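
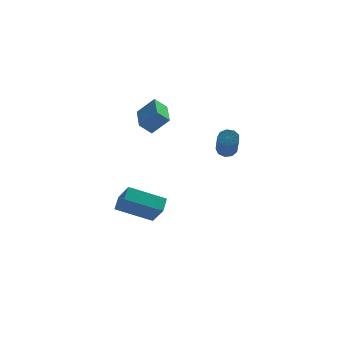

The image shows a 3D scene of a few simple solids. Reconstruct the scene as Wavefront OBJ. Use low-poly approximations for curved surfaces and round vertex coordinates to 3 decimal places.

v 1.485 0.248 0.575
v 2.001 0.344 0.7
v 1.952 -1.212 2.109
v 1.435 -1.308 1.985
v 1.78 0.546 0.915
v 1.731 -1.01 2.324
v 1.42 0.609 0.972
v 1.371 -0.947 2.381
v 1.091 0.503 0.843
v 1.042 -1.053 2.252
v 0.945 0.277 0.589
v 0.896 -1.279 1.998
v 1.053 0.038 0.329
v 1.004 -1.518 1.738
v 1.362 -0.103 0.184
v 1.313 -1.659 1.593
v 1.728 -0.079 0.222
v 1.679 -1.636 1.631
v 1.981 0.097 0.426
v 1.932 -1.459 1.835
v -2.198 -0.163 1.882
v -2.818 -0.269 2.469
v -2.248 1.537 2.136
v -2.868 1.431 2.723
v -1.332 -0.271 2.777
v -1.952 -0.377 3.364
v -1.382 1.429 3.031
v -2.002 1.323 3.618
v -3.545 0.031 -2.666
v -3.33 0.814 -2.192
v -4.03 0.8 -3.717
v -3.815 1.583 -3.243
v -1.645 0.037 -3.537
v -1.43 0.82 -3.063
v -2.13 0.806 -4.588
v -1.915 1.589 -4.114
f 2 1 5
f 2 5 3
f 3 5 6
f 3 6 4
f 5 1 7
f 5 7 6
f 6 7 8
f 6 8 4
f 7 1 9
f 7 9 8
f 8 9 10
f 8 10 4
f 9 1 11
f 9 11 10
f 10 11 12
f 10 12 4
f 11 1 13
f 11 13 12
f 12 13 14
f 12 14 4
f 13 1 15
f 13 15 14
f 14 15 16
f 14 16 4
f 15 1 17
f 15 17 16
f 16 17 18
f 16 18 4
f 17 1 19
f 17 19 18
f 18 19 20
f 18 20 4
f 19 1 2
f 19 2 20
f 20 2 3
f 20 3 4
f 22 24 21
f 25 22 21
f 21 24 23
f 23 25 21
f 22 28 24
f 26 22 25
f 26 28 22
f 24 28 23
f 27 25 23
f 23 28 27
f 27 26 25
f 28 26 27
f 30 32 29
f 33 30 29
f 29 32 31
f 31 33 29
f 30 36 32
f 34 30 33
f 34 36 30
f 32 36 31
f 35 33 31
f 31 36 35
f 35 34 33
f 36 34 35



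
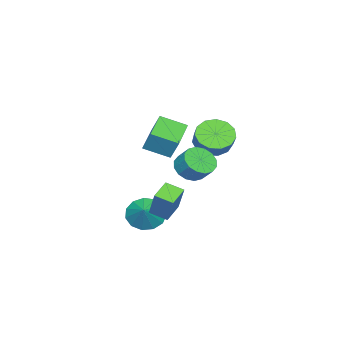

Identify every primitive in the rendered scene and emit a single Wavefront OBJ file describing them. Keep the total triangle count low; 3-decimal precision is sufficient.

v -0.341 -0.351 -3.329
v 0.393 -0.792 -4.004
v 0.701 0.131 -2.511
v 0.29 -0.222 -4.209
v -0.012 0.307 -4.134
v -0.419 0.627 -3.804
v -0.802 0.637 -3.324
v -1.038 0.334 -2.845
v -1.053 -0.187 -2.52
v -0.842 -0.76 -2.452
v -0.472 -1.203 -2.662
v -0.06 -1.375 -3.085
v 0.262 -1.222 -3.585
v 0.617 0.596 3.263
v 0.815 1.194 4.423
v 0.067 1.891 2.689
v 0.264 2.49 3.849
v 2.356 1.09 2.711
v 2.553 1.689 3.871
v 1.805 2.386 2.137
v 2.003 2.984 3.297
v -3.855 1.65 1.108
v -2.956 1.192 0.697
v -2.285 1.732 1.561
v -3.185 2.19 1.972
v -3.022 1.731 0.41
v -2.351 2.272 1.274
v -3.352 2.245 0.346
v -2.682 2.785 1.21
v -3.843 2.569 0.523
v -3.172 3.11 1.387
v -4.337 2.602 0.886
v -3.666 3.143 1.75
v -4.678 2.332 1.319
v -4.008 2.873 2.184
v -4.758 1.846 1.686
v -4.088 2.387 2.55
v -4.552 1.297 1.869
v -3.881 1.838 2.733
v -4.124 0.861 1.81
v -3.453 1.401 2.674
v -3.611 0.674 1.529
v -2.94 1.215 2.393
v -3.175 0.798 1.113
v -2.505 1.338 1.978
v 0.32 0.905 -1.717
v 0.947 1.604 -0.1
v 0.152 1.887 -2.077
v 0.779 2.586 -0.46
v 1.481 0.934 -2.18
v 2.108 1.633 -0.563
v 1.313 1.916 -2.54
v 1.94 2.615 -0.923
v -0.883 1.967 0.343
v -0.411 1.297 0.843
v -0.165 2.063 1.637
v -0.637 2.733 1.137
v -0.069 1.498 0.544
v 0.176 2.264 1.337
v 0.054 1.825 0.19
v 0.3 2.591 0.984
v -0.073 2.19 -0.122
v 0.172 2.956 0.672
v -0.418 2.495 -0.31
v -0.172 3.261 0.484
v -0.887 2.659 -0.323
v -0.641 3.424 0.471
v -1.355 2.637 -0.157
v -1.109 3.403 0.637
v -1.696 2.436 0.143
v -1.451 3.202 0.936
v -1.82 2.109 0.496
v -1.574 2.875 1.29
v -1.692 1.744 0.808
v -1.447 2.51 1.602
v -1.348 1.439 0.996
v -1.102 2.205 1.79
v -0.879 1.276 1.009
v -0.633 2.041 1.803
f 2 1 4
f 2 4 3
f 4 1 5
f 4 5 3
f 5 1 6
f 5 6 3
f 6 1 7
f 6 7 3
f 7 1 8
f 7 8 3
f 8 1 9
f 8 9 3
f 9 1 10
f 9 10 3
f 10 1 11
f 10 11 3
f 11 1 12
f 11 12 3
f 12 1 13
f 12 13 3
f 13 1 2
f 13 2 3
f 15 17 14
f 18 15 14
f 14 17 16
f 16 18 14
f 15 21 17
f 19 15 18
f 19 21 15
f 17 21 16
f 20 18 16
f 16 21 20
f 20 19 18
f 21 19 20
f 23 22 26
f 23 26 24
f 24 26 27
f 24 27 25
f 26 22 28
f 26 28 27
f 27 28 29
f 27 29 25
f 28 22 30
f 28 30 29
f 29 30 31
f 29 31 25
f 30 22 32
f 30 32 31
f 31 32 33
f 31 33 25
f 32 22 34
f 32 34 33
f 33 34 35
f 33 35 25
f 34 22 36
f 34 36 35
f 35 36 37
f 35 37 25
f 36 22 38
f 36 38 37
f 37 38 39
f 37 39 25
f 38 22 40
f 38 40 39
f 39 40 41
f 39 41 25
f 40 22 42
f 40 42 41
f 41 42 43
f 41 43 25
f 42 22 44
f 42 44 43
f 43 44 45
f 43 45 25
f 44 22 23
f 44 23 45
f 45 23 24
f 45 24 25
f 47 49 46
f 50 47 46
f 46 49 48
f 48 50 46
f 47 53 49
f 51 47 50
f 51 53 47
f 49 53 48
f 52 50 48
f 48 53 52
f 52 51 50
f 53 51 52
f 55 54 58
f 55 58 56
f 56 58 59
f 56 59 57
f 58 54 60
f 58 60 59
f 59 60 61
f 59 61 57
f 60 54 62
f 60 62 61
f 61 62 63
f 61 63 57
f 62 54 64
f 62 64 63
f 63 64 65
f 63 65 57
f 64 54 66
f 64 66 65
f 65 66 67
f 65 67 57
f 66 54 68
f 66 68 67
f 67 68 69
f 67 69 57
f 68 54 70
f 68 70 69
f 69 70 71
f 69 71 57
f 70 54 72
f 70 72 71
f 71 72 73
f 71 73 57
f 72 54 74
f 72 74 73
f 73 74 75
f 73 75 57
f 74 54 76
f 74 76 75
f 75 76 77
f 75 77 57
f 76 54 78
f 76 78 77
f 77 78 79
f 77 79 57
f 78 54 55
f 78 55 79
f 79 55 56
f 79 56 57



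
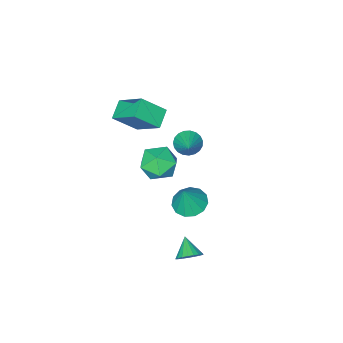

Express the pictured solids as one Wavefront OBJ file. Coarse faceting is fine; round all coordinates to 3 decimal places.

v -2.495 -2.113 -0.134
v -2.039 -2.731 0.182
v -1.625 -0.987 0.814
v -1.855 -2.64 -0.096
v -1.781 -2.458 -0.38
v -1.831 -2.216 -0.621
v -1.995 -1.957 -0.778
v -2.246 -1.724 -0.824
v -2.54 -1.559 -0.75
v -2.826 -1.49 -0.57
v -3.055 -1.528 -0.315
v -3.187 -1.668 -0.028
v -3.199 -1.884 0.24
v -3.09 -2.14 0.444
v -2.877 -2.392 0.548
v -2.599 -2.595 0.534
v -2.302 -2.715 0.404
v -0.706 0.24 -2.514
v 0.099 0.77 -2.877
v -0.094 0.44 -0.866
v -0.317 1.159 -2.77
v -0.858 1.257 -2.581
v -1.35 1.032 -2.371
v -1.637 0.555 -2.207
v -1.629 -0.021 -2.14
v -1.328 -0.515 -2.192
v -0.829 -0.768 -2.347
v -0.291 -0.702 -2.554
v 0.115 -0.336 -2.749
v 0.261 0.213 -2.87
v 0.381 -4.542 3.71
v 0.116 -2.89 4.996
v -0.759 -3.813 2.539
v -1.024 -2.161 3.825
v 1.324 -3.959 3.155
v 1.059 -2.307 4.441
v 0.184 -3.23 1.984
v -0.081 -1.578 3.27
v 1.655 3.086 -3.458
v 2.013 2.566 -3.899
v 1.205 2.154 -2.722
v 2.236 2.632 -3.679
v 2.359 2.777 -3.421
v 2.36 2.975 -3.169
v 2.239 3.192 -2.968
v 2.017 3.391 -2.851
v 1.732 3.538 -2.839
v 1.434 3.606 -2.934
v 1.174 3.584 -3.12
v 0.998 3.477 -3.364
v 0.934 3.301 -3.625
v 0.996 3.089 -3.856
v 1.171 2.876 -4.019
v 1.43 2.7 -4.085
v 1.727 2.59 -4.042
v 1.216 1.122 1.971
v 2.171 0.454 1.804
v 0.809 0.146 3.556
v 1.764 -0.522 3.389
v 1.883 0.612 3.681
v 2.135 1.215 2.701
v 0.845 -0.615 2.659
v 1.097 -0.012 1.679
v 1.942 -0.62 2.229
v 2.583 0.138 2.861
v 0.397 0.462 2.499
v 1.038 1.22 3.131
f 2 1 4
f 2 4 3
f 4 1 5
f 4 5 3
f 5 1 6
f 5 6 3
f 6 1 7
f 6 7 3
f 7 1 8
f 7 8 3
f 8 1 9
f 8 9 3
f 9 1 10
f 9 10 3
f 10 1 11
f 10 11 3
f 11 1 12
f 11 12 3
f 12 1 13
f 12 13 3
f 13 1 14
f 13 14 3
f 14 1 15
f 14 15 3
f 15 1 16
f 15 16 3
f 16 1 17
f 16 17 3
f 17 1 2
f 17 2 3
f 19 18 21
f 19 21 20
f 21 18 22
f 21 22 20
f 22 18 23
f 22 23 20
f 23 18 24
f 23 24 20
f 24 18 25
f 24 25 20
f 25 18 26
f 25 26 20
f 26 18 27
f 26 27 20
f 27 18 28
f 27 28 20
f 28 18 29
f 28 29 20
f 29 18 30
f 29 30 20
f 30 18 19
f 30 19 20
f 32 34 31
f 35 32 31
f 31 34 33
f 33 35 31
f 32 38 34
f 36 32 35
f 36 38 32
f 34 38 33
f 37 35 33
f 33 38 37
f 37 36 35
f 38 36 37
f 40 39 42
f 40 42 41
f 42 39 43
f 42 43 41
f 43 39 44
f 43 44 41
f 44 39 45
f 44 45 41
f 45 39 46
f 45 46 41
f 46 39 47
f 46 47 41
f 47 39 48
f 47 48 41
f 48 39 49
f 48 49 41
f 49 39 50
f 49 50 41
f 50 39 51
f 50 51 41
f 51 39 52
f 51 52 41
f 52 39 53
f 52 53 41
f 53 39 54
f 53 54 41
f 54 39 55
f 54 55 41
f 55 39 40
f 55 40 41
f 56 67 61
f 56 61 57
f 56 57 63
f 56 63 66
f 56 66 67
f 57 61 65
f 61 67 60
f 67 66 58
f 66 63 62
f 63 57 64
f 59 65 60
f 59 60 58
f 59 58 62
f 59 62 64
f 59 64 65
f 60 65 61
f 58 60 67
f 62 58 66
f 64 62 63
f 65 64 57



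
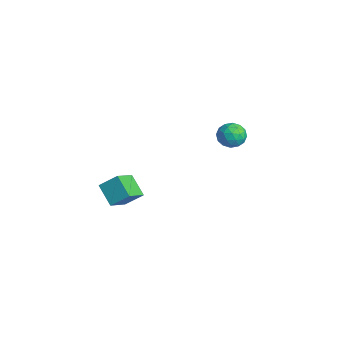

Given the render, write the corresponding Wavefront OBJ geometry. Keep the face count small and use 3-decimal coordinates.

v -3.693 4.747 2.192
v -3.118 4.437 1.506
v -4.342 3.363 2.274
v -3.767 3.053 1.588
v -3.416 3.262 2.442
v -3.015 4.118 2.391
v -4.445 3.682 1.389
v -4.044 4.538 1.338
v -3.584 3.779 1.01
v -2.947 3.519 1.661
v -4.513 4.281 2.119
v -3.876 4.021 2.77
v -3.348 4.714 1.842
v -4.112 3.086 1.938
v -3.905 3.209 2.44
v -3.567 3.027 2.037
v -3.287 4.526 2.362
v -2.95 4.344 1.959
v -3.125 3.653 2.509
v -4.51 3.456 1.821
v -4.173 3.274 1.418
v -3.893 4.773 1.743
v -3.555 4.591 1.34
v -4.335 4.147 1.271
v -3.284 4.145 1.147
v -3.666 3.331 1.196
v -4.064 3.701 1.079
v -3.829 4.204 1.049
v -2.91 3.992 1.53
v -3.292 3.178 1.578
v -3.085 3.301 2.08
v -2.849 3.804 2.05
v -3.184 3.605 1.238
v -4.168 4.622 2.202
v -4.55 3.808 2.25
v -4.611 3.996 1.73
v -4.375 4.499 1.7
v -3.794 4.469 2.584
v -4.176 3.655 2.633
v -3.631 3.596 2.731
v -3.396 4.099 2.701
v -4.276 4.195 2.542
v -3.245 -3.611 -0.018
v -2.789 -2.652 0.832
v -2.012 -3.377 -0.944
v -1.556 -2.418 -0.095
v -2.364 -4.802 0.855
v -1.908 -3.843 1.704
v -1.131 -4.568 -0.072
v -0.675 -3.609 0.778
f 1 38 17
f 38 12 41
f 17 41 6
f 38 41 17
f 1 17 13
f 17 6 18
f 13 18 2
f 17 18 13
f 1 13 22
f 13 2 23
f 22 23 8
f 13 23 22
f 1 22 34
f 22 8 37
f 34 37 11
f 22 37 34
f 1 34 38
f 34 11 42
f 38 42 12
f 34 42 38
f 2 18 29
f 18 6 32
f 29 32 10
f 18 32 29
f 6 41 19
f 41 12 40
f 19 40 5
f 41 40 19
f 12 42 39
f 42 11 35
f 39 35 3
f 42 35 39
f 11 37 36
f 37 8 24
f 36 24 7
f 37 24 36
f 8 23 28
f 23 2 25
f 28 25 9
f 23 25 28
f 4 30 16
f 30 10 31
f 16 31 5
f 30 31 16
f 4 16 14
f 16 5 15
f 14 15 3
f 16 15 14
f 4 14 21
f 14 3 20
f 21 20 7
f 14 20 21
f 4 21 26
f 21 7 27
f 26 27 9
f 21 27 26
f 4 26 30
f 26 9 33
f 30 33 10
f 26 33 30
f 5 31 19
f 31 10 32
f 19 32 6
f 31 32 19
f 3 15 39
f 15 5 40
f 39 40 12
f 15 40 39
f 7 20 36
f 20 3 35
f 36 35 11
f 20 35 36
f 9 27 28
f 27 7 24
f 28 24 8
f 27 24 28
f 10 33 29
f 33 9 25
f 29 25 2
f 33 25 29
f 44 46 43
f 47 44 43
f 43 46 45
f 45 47 43
f 44 50 46
f 48 44 47
f 48 50 44
f 46 50 45
f 49 47 45
f 45 50 49
f 49 48 47
f 50 48 49



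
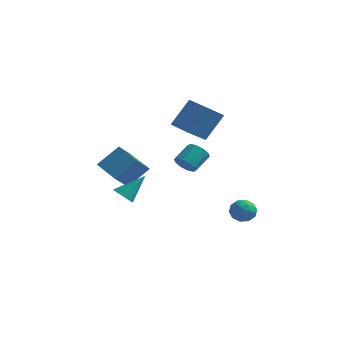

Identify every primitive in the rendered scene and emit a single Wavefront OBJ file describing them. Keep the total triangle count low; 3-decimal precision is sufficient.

v -1.416 -3.628 -1.602
v -0.829 -3.986 -1.662
v -0.644 -2.572 -0.338
v -0.807 -3.695 -1.919
v -0.978 -3.383 -2.075
v -1.288 -3.148 -2.081
v -1.639 -3.067 -1.935
v -1.919 -3.163 -1.684
v -2.04 -3.407 -1.406
v -1.962 -3.722 -1.191
v -1.711 -4.006 -1.106
v -1.367 -4.171 -1.179
v -1.038 -4.163 -1.386
v 1.24 -1.606 0.474
v 1.688 -2.005 0.853
v 1.989 -0.973 1.585
v 1.54 -0.574 1.206
v 1.912 -1.832 0.517
v 2.212 -0.8 1.249
v 1.878 -1.573 0.165
v 2.178 -0.541 0.896
v 1.601 -1.326 -0.069
v 1.901 -0.294 0.662
v 1.186 -1.186 -0.096
v 1.486 -0.154 0.636
v 0.791 -1.207 0.095
v 1.092 -0.175 0.827
v 0.568 -1.38 0.431
v 0.868 -0.348 1.163
v 0.602 -1.639 0.784
v 0.902 -0.607 1.515
v 0.879 -1.886 1.018
v 1.179 -0.854 1.749
v 1.294 -2.026 1.044
v 1.594 -0.994 1.776
v 2.86 2.14 -4.172
v 3.554 2.248 -3.749
v 2.866 0.852 -3.851
v 3.56 0.96 -3.428
v 2.858 1.286 -3.156
v 2.855 2.082 -3.354
v 3.565 1.018 -4.246
v 3.562 1.814 -4.444
v 3.99 1.555 -3.795
v 3.553 1.721 -3.121
v 2.867 1.379 -4.479
v 2.43 1.545 -3.805
v 3.207 2.307 -3.989
v 3.213 0.793 -3.611
v 2.801 0.985 -3.451
v 3.209 1.048 -3.203
v 2.796 2.209 -3.756
v 3.204 2.273 -3.508
v 2.795 1.708 -3.159
v 3.216 0.827 -4.092
v 3.624 0.891 -3.844
v 3.211 2.052 -4.397
v 3.619 2.115 -4.149
v 3.625 1.392 -4.441
v 3.871 1.963 -3.767
v 3.874 1.206 -3.578
v 3.877 1.24 -4.059
v 3.875 1.708 -4.176
v 3.614 2.061 -3.371
v 3.617 1.304 -3.182
v 3.205 1.495 -3.022
v 3.203 1.963 -3.138
v 3.87 1.653 -3.398
v 2.803 1.796 -4.418
v 2.806 1.039 -4.229
v 3.217 1.137 -4.462
v 3.215 1.605 -4.578
v 2.546 1.894 -4.022
v 2.549 1.137 -3.833
v 2.545 1.392 -3.424
v 2.543 1.86 -3.541
v 2.55 1.447 -4.202
v -4.636 -0.723 -0.896
v -3.76 0.207 0.3
v -4.531 0.563 -1.973
v -3.655 1.493 -0.776
v -3.185 -1.333 -1.484
v -2.309 -0.403 -0.287
v -3.08 -0.047 -2.56
v -2.204 0.883 -1.364
v 0.005 3.412 0.381
v -0.459 2.106 1.313
v -1.362 4.028 0.564
v -1.825 2.722 1.496
v 0.665 4.378 2.064
v 0.202 3.072 2.996
v -0.701 4.994 2.247
v -1.165 3.688 3.179
f 2 1 4
f 2 4 3
f 4 1 5
f 4 5 3
f 5 1 6
f 5 6 3
f 6 1 7
f 6 7 3
f 7 1 8
f 7 8 3
f 8 1 9
f 8 9 3
f 9 1 10
f 9 10 3
f 10 1 11
f 10 11 3
f 11 1 12
f 11 12 3
f 12 1 13
f 12 13 3
f 13 1 2
f 13 2 3
f 15 14 18
f 15 18 16
f 16 18 19
f 16 19 17
f 18 14 20
f 18 20 19
f 19 20 21
f 19 21 17
f 20 14 22
f 20 22 21
f 21 22 23
f 21 23 17
f 22 14 24
f 22 24 23
f 23 24 25
f 23 25 17
f 24 14 26
f 24 26 25
f 25 26 27
f 25 27 17
f 26 14 28
f 26 28 27
f 27 28 29
f 27 29 17
f 28 14 30
f 28 30 29
f 29 30 31
f 29 31 17
f 30 14 32
f 30 32 31
f 31 32 33
f 31 33 17
f 32 14 34
f 32 34 33
f 33 34 35
f 33 35 17
f 34 14 15
f 34 15 35
f 35 15 16
f 35 16 17
f 36 73 52
f 73 47 76
f 52 76 41
f 73 76 52
f 36 52 48
f 52 41 53
f 48 53 37
f 52 53 48
f 36 48 57
f 48 37 58
f 57 58 43
f 48 58 57
f 36 57 69
f 57 43 72
f 69 72 46
f 57 72 69
f 36 69 73
f 69 46 77
f 73 77 47
f 69 77 73
f 37 53 64
f 53 41 67
f 64 67 45
f 53 67 64
f 41 76 54
f 76 47 75
f 54 75 40
f 76 75 54
f 47 77 74
f 77 46 70
f 74 70 38
f 77 70 74
f 46 72 71
f 72 43 59
f 71 59 42
f 72 59 71
f 43 58 63
f 58 37 60
f 63 60 44
f 58 60 63
f 39 65 51
f 65 45 66
f 51 66 40
f 65 66 51
f 39 51 49
f 51 40 50
f 49 50 38
f 51 50 49
f 39 49 56
f 49 38 55
f 56 55 42
f 49 55 56
f 39 56 61
f 56 42 62
f 61 62 44
f 56 62 61
f 39 61 65
f 61 44 68
f 65 68 45
f 61 68 65
f 40 66 54
f 66 45 67
f 54 67 41
f 66 67 54
f 38 50 74
f 50 40 75
f 74 75 47
f 50 75 74
f 42 55 71
f 55 38 70
f 71 70 46
f 55 70 71
f 44 62 63
f 62 42 59
f 63 59 43
f 62 59 63
f 45 68 64
f 68 44 60
f 64 60 37
f 68 60 64
f 79 81 78
f 82 79 78
f 78 81 80
f 80 82 78
f 79 85 81
f 83 79 82
f 83 85 79
f 81 85 80
f 84 82 80
f 80 85 84
f 84 83 82
f 85 83 84
f 87 89 86
f 90 87 86
f 86 89 88
f 88 90 86
f 87 93 89
f 91 87 90
f 91 93 87
f 89 93 88
f 92 90 88
f 88 93 92
f 92 91 90
f 93 91 92



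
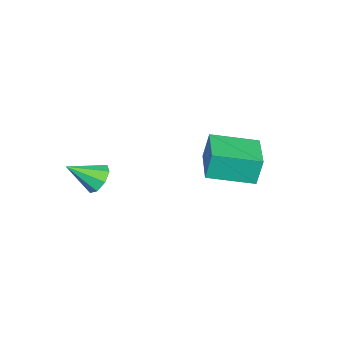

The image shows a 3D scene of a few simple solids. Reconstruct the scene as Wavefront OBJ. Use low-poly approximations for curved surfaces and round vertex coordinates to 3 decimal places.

v -3.844 -1.478 -2.231
v -3.982 -1.273 -1.036
v -4.818 0.141 -2.622
v -4.957 0.346 -1.427
v -2.303 -0.546 -2.213
v -2.442 -0.341 -1.018
v -3.278 1.073 -2.604
v -3.416 1.278 -1.409
v 0.477 -3.42 -1.57
v 1.069 -3.128 -1.772
v 1.203 -4.34 -0.77
v 0.872 -2.905 -1.336
v 0.444 -2.982 -1.038
v 0.035 -3.316 -1.051
v -0.115 -3.711 -1.368
v 0.082 -3.935 -1.804
v 0.51 -3.857 -2.103
v 0.919 -3.523 -2.09
f 2 4 1
f 5 2 1
f 1 4 3
f 3 5 1
f 2 8 4
f 6 2 5
f 6 8 2
f 4 8 3
f 7 5 3
f 3 8 7
f 7 6 5
f 8 6 7
f 10 9 12
f 10 12 11
f 12 9 13
f 12 13 11
f 13 9 14
f 13 14 11
f 14 9 15
f 14 15 11
f 15 9 16
f 15 16 11
f 16 9 17
f 16 17 11
f 17 9 18
f 17 18 11
f 18 9 10
f 18 10 11



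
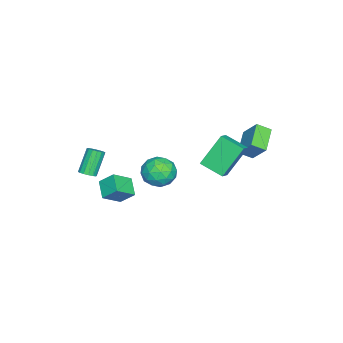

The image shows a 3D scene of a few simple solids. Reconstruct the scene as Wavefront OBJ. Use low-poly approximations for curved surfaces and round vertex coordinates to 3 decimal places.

v -2.885 3.003 0.653
v -2.435 3.876 1.813
v -3.171 3.76 0.195
v -2.722 4.633 1.355
v -1.438 3.147 -0.015
v -0.989 4.02 1.145
v -1.725 3.904 -0.473
v -1.275 4.777 0.687
v 0.567 3.072 2.74
v 1.341 3.055 3.181
v 0.87 4.397 2.263
v 1.643 4.379 2.703
v 1.517 2.241 1.037
v 2.29 2.223 1.477
v 1.819 3.565 0.559
v 2.593 3.548 1
v -1.766 -0.483 -3.15
v -1.046 -1.14 -3.622
v -2.114 -1.72 -1.958
v -1.394 -2.377 -2.43
v -1.057 -1.492 -1.905
v -0.841 -0.728 -2.641
v -2.319 -2.132 -2.939
v -2.103 -1.368 -3.675
v -1.388 -2.159 -3.491
v -0.608 -1.764 -2.852
v -2.552 -1.096 -2.728
v -1.772 -0.701 -2.089
v -1.375 -0.703 -3.49
v -1.785 -2.157 -2.09
v -1.586 -1.637 -1.781
v -1.163 -2.023 -2.059
v -1.255 -0.461 -2.914
v -0.832 -0.847 -3.191
v -0.838 -1.054 -2.182
v -2.328 -2.013 -2.389
v -1.905 -2.399 -2.666
v -1.997 -0.837 -3.521
v -1.574 -1.223 -3.799
v -2.322 -1.806 -3.398
v -1.153 -1.688 -3.691
v -1.358 -2.415 -2.991
v -1.901 -2.271 -3.29
v -1.775 -1.822 -3.722
v -0.695 -1.456 -3.315
v -0.899 -2.183 -2.615
v -0.701 -1.663 -2.307
v -0.574 -1.214 -2.739
v -0.895 -2.055 -3.239
v -2.261 -0.677 -2.965
v -2.465 -1.404 -2.265
v -2.586 -1.646 -2.841
v -2.459 -1.197 -3.273
v -1.802 -0.445 -2.589
v -2.007 -1.172 -1.889
v -1.385 -1.038 -1.858
v -1.259 -0.589 -2.29
v -2.265 -0.805 -2.341
v -0.497 -3.494 -3.671
v 0.399 -4.202 -2.878
v -0.519 -2.649 -2.892
v 0.376 -3.357 -2.099
v 0.444 -2.943 -4.241
v 1.339 -3.651 -3.448
v 0.421 -2.098 -3.462
v 1.317 -2.806 -2.669
v 3.694 -3.525 0.246
v 3.953 -3.103 0.367
v 3.066 -2.933 1.675
v 2.806 -3.355 1.554
v 3.751 -3.019 0.219
v 2.864 -2.849 1.528
v 3.534 -3.07 0.078
v 2.647 -2.9 1.387
v 3.359 -3.244 -0.017
v 2.472 -3.074 1.291
v 3.274 -3.492 -0.043
v 2.387 -3.322 1.266
v 3.302 -3.75 0.009
v 2.414 -3.58 1.318
v 3.434 -3.947 0.125
v 2.547 -3.777 1.433
v 3.636 -4.031 0.272
v 2.749 -3.861 1.581
v 3.853 -3.98 0.413
v 2.966 -3.81 1.722
v 4.028 -3.806 0.509
v 3.141 -3.636 1.817
v 4.113 -3.558 0.534
v 3.226 -3.388 1.843
v 4.086 -3.3 0.482
v 3.198 -3.13 1.791
f 2 4 1
f 5 2 1
f 1 4 3
f 3 5 1
f 2 8 4
f 6 2 5
f 6 8 2
f 4 8 3
f 7 5 3
f 3 8 7
f 7 6 5
f 8 6 7
f 10 12 9
f 13 10 9
f 9 12 11
f 11 13 9
f 10 16 12
f 14 10 13
f 14 16 10
f 12 16 11
f 15 13 11
f 11 16 15
f 15 14 13
f 16 14 15
f 17 54 33
f 54 28 57
f 33 57 22
f 54 57 33
f 17 33 29
f 33 22 34
f 29 34 18
f 33 34 29
f 17 29 38
f 29 18 39
f 38 39 24
f 29 39 38
f 17 38 50
f 38 24 53
f 50 53 27
f 38 53 50
f 17 50 54
f 50 27 58
f 54 58 28
f 50 58 54
f 18 34 45
f 34 22 48
f 45 48 26
f 34 48 45
f 22 57 35
f 57 28 56
f 35 56 21
f 57 56 35
f 28 58 55
f 58 27 51
f 55 51 19
f 58 51 55
f 27 53 52
f 53 24 40
f 52 40 23
f 53 40 52
f 24 39 44
f 39 18 41
f 44 41 25
f 39 41 44
f 20 46 32
f 46 26 47
f 32 47 21
f 46 47 32
f 20 32 30
f 32 21 31
f 30 31 19
f 32 31 30
f 20 30 37
f 30 19 36
f 37 36 23
f 30 36 37
f 20 37 42
f 37 23 43
f 42 43 25
f 37 43 42
f 20 42 46
f 42 25 49
f 46 49 26
f 42 49 46
f 21 47 35
f 47 26 48
f 35 48 22
f 47 48 35
f 19 31 55
f 31 21 56
f 55 56 28
f 31 56 55
f 23 36 52
f 36 19 51
f 52 51 27
f 36 51 52
f 25 43 44
f 43 23 40
f 44 40 24
f 43 40 44
f 26 49 45
f 49 25 41
f 45 41 18
f 49 41 45
f 60 62 59
f 63 60 59
f 59 62 61
f 61 63 59
f 60 66 62
f 64 60 63
f 64 66 60
f 62 66 61
f 65 63 61
f 61 66 65
f 65 64 63
f 66 64 65
f 68 67 71
f 68 71 69
f 69 71 72
f 69 72 70
f 71 67 73
f 71 73 72
f 72 73 74
f 72 74 70
f 73 67 75
f 73 75 74
f 74 75 76
f 74 76 70
f 75 67 77
f 75 77 76
f 76 77 78
f 76 78 70
f 77 67 79
f 77 79 78
f 78 79 80
f 78 80 70
f 79 67 81
f 79 81 80
f 80 81 82
f 80 82 70
f 81 67 83
f 81 83 82
f 82 83 84
f 82 84 70
f 83 67 85
f 83 85 84
f 84 85 86
f 84 86 70
f 85 67 87
f 85 87 86
f 86 87 88
f 86 88 70
f 87 67 89
f 87 89 88
f 88 89 90
f 88 90 70
f 89 67 91
f 89 91 90
f 90 91 92
f 90 92 70
f 91 67 68
f 91 68 92
f 92 68 69
f 92 69 70



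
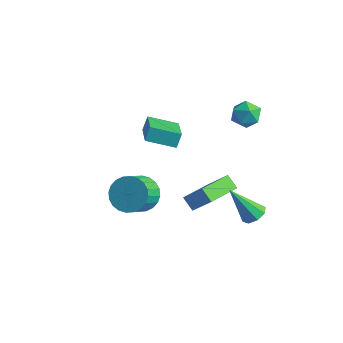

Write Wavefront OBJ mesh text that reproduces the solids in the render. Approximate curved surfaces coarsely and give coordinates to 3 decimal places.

v 1.938 2.402 3.006
v 2.379 3.14 2.942
v 3.121 1.68 2.838
v 3.562 2.418 2.774
v 3.214 2.188 3.529
v 2.484 2.634 3.632
v 3.016 2.186 2.148
v 2.286 2.632 2.251
v 3.046 3.006 2.411
v 3.168 3.008 3.264
v 2.332 1.812 2.516
v 2.454 1.814 3.369
v -2.803 0.594 -0.616
v -2.867 1.006 0.159
v -1.679 1.697 -1.109
v -1.743 2.109 -0.334
v -1.237 -0.649 0.174
v -1.301 -0.237 0.949
v -0.113 0.454 -0.319
v -0.177 0.866 0.456
v 4.297 1.573 -3.436
v 4.889 1.219 -3.268
v 3.323 0.787 -1.664
v 4.877 1.718 -3.053
v 4.525 2.132 -3.063
v 4.04 2.219 -3.291
v 3.705 1.927 -3.604
v 3.717 1.428 -3.819
v 4.068 1.014 -3.81
v 4.554 0.928 -3.582
v 0.628 0.218 -3.677
v 1.639 0.544 -2.507
v 0.352 2.302 -4.019
v 1.362 2.628 -2.85
v 1.318 0.212 -4.27
v 2.328 0.538 -3.101
v 1.041 2.296 -4.613
v 2.052 2.622 -3.443
v 0.609 -2.638 -1.637
v 1.555 -2.197 -1.451
v 1.897 -3.282 -0.618
v 0.951 -3.722 -0.803
v 1.329 -2.034 -1.146
v 1.671 -3.119 -0.312
v 0.993 -1.962 -0.915
v 1.335 -3.047 -0.082
v 0.598 -1.994 -0.794
v 0.94 -3.079 0.039
v 0.206 -2.124 -0.802
v 0.548 -3.208 0.031
v -0.126 -2.331 -0.936
v 0.216 -3.416 -0.103
v -0.345 -2.586 -1.178
v -0.003 -3.671 -0.344
v -0.419 -2.848 -1.489
v -0.077 -3.933 -0.655
v -0.337 -3.078 -1.822
v 0.005 -4.163 -0.989
v -0.111 -3.241 -2.128
v 0.231 -4.326 -1.294
v 0.225 -3.313 -2.358
v 0.567 -4.398 -1.525
v 0.62 -3.281 -2.479
v 0.962 -4.366 -1.646
v 1.012 -3.152 -2.471
v 1.354 -4.236 -1.638
v 1.344 -2.944 -2.337
v 1.686 -4.029 -1.504
v 1.563 -2.689 -2.096
v 1.905 -3.774 -1.262
v 1.637 -2.427 -1.785
v 1.979 -3.512 -0.951
f 1 12 6
f 1 6 2
f 1 2 8
f 1 8 11
f 1 11 12
f 2 6 10
f 6 12 5
f 12 11 3
f 11 8 7
f 8 2 9
f 4 10 5
f 4 5 3
f 4 3 7
f 4 7 9
f 4 9 10
f 5 10 6
f 3 5 12
f 7 3 11
f 9 7 8
f 10 9 2
f 14 16 13
f 17 14 13
f 13 16 15
f 15 17 13
f 14 20 16
f 18 14 17
f 18 20 14
f 16 20 15
f 19 17 15
f 15 20 19
f 19 18 17
f 20 18 19
f 22 21 24
f 22 24 23
f 24 21 25
f 24 25 23
f 25 21 26
f 25 26 23
f 26 21 27
f 26 27 23
f 27 21 28
f 27 28 23
f 28 21 29
f 28 29 23
f 29 21 30
f 29 30 23
f 30 21 22
f 30 22 23
f 32 34 31
f 35 32 31
f 31 34 33
f 33 35 31
f 32 38 34
f 36 32 35
f 36 38 32
f 34 38 33
f 37 35 33
f 33 38 37
f 37 36 35
f 38 36 37
f 40 39 43
f 40 43 41
f 41 43 44
f 41 44 42
f 43 39 45
f 43 45 44
f 44 45 46
f 44 46 42
f 45 39 47
f 45 47 46
f 46 47 48
f 46 48 42
f 47 39 49
f 47 49 48
f 48 49 50
f 48 50 42
f 49 39 51
f 49 51 50
f 50 51 52
f 50 52 42
f 51 39 53
f 51 53 52
f 52 53 54
f 52 54 42
f 53 39 55
f 53 55 54
f 54 55 56
f 54 56 42
f 55 39 57
f 55 57 56
f 56 57 58
f 56 58 42
f 57 39 59
f 57 59 58
f 58 59 60
f 58 60 42
f 59 39 61
f 59 61 60
f 60 61 62
f 60 62 42
f 61 39 63
f 61 63 62
f 62 63 64
f 62 64 42
f 63 39 65
f 63 65 64
f 64 65 66
f 64 66 42
f 65 39 67
f 65 67 66
f 66 67 68
f 66 68 42
f 67 39 69
f 67 69 68
f 68 69 70
f 68 70 42
f 69 39 71
f 69 71 70
f 70 71 72
f 70 72 42
f 71 39 40
f 71 40 72
f 72 40 41
f 72 41 42



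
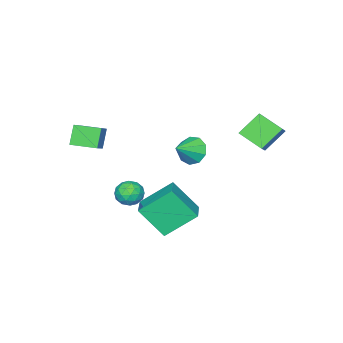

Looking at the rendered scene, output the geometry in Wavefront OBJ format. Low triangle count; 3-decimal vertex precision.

v -0.793 1.98 -1.428
v -0.268 0.735 0.153
v 0.411 2.914 -1.093
v 0.936 1.669 0.488
v 0.444 0.851 -2.728
v 0.969 -0.394 -1.147
v 1.648 1.785 -2.393
v 2.173 0.54 -0.812
v -3.162 -0.411 0.68
v -2.774 -0.835 -0.038
v -1.918 -0.489 1.4
v -2.704 -0.211 -0.092
v -2.849 0.318 0.216
v -3.14 0.507 0.741
v -3.442 0.265 1.237
v -3.613 -0.292 1.473
v -3.574 -0.906 1.338
v -3.341 -1.288 0.895
v -3.026 -1.26 0.352
v 0.365 -0.895 -1.318
v 0.881 -0.356 -0.978
v 0.979 -1.884 -0.682
v 1.495 -1.345 -0.342
v 0.706 -1.353 -0.12
v 0.326 -0.741 -0.513
v 1.534 -1.499 -1.147
v 1.154 -0.887 -1.54
v 1.604 -0.729 -0.872
v 1.092 -0.639 -0.238
v 0.768 -1.601 -1.422
v 0.256 -1.511 -0.788
v 0.569 -0.539 -1.204
v 1.291 -1.701 -0.456
v 0.827 -1.706 -0.325
v 1.13 -1.389 -0.126
v 0.243 -0.765 -0.931
v 0.546 -0.448 -0.731
v 0.443 -1.034 -0.227
v 1.314 -1.792 -0.929
v 1.617 -1.475 -0.729
v 0.73 -0.851 -1.534
v 1.033 -0.534 -1.335
v 1.417 -1.206 -1.433
v 1.297 -0.441 -0.942
v 1.658 -1.022 -0.568
v 1.681 -1.113 -1.041
v 1.458 -0.754 -1.272
v 0.996 -0.388 -0.569
v 1.357 -0.969 -0.195
v 0.893 -0.974 -0.065
v 0.67 -0.614 -0.296
v 1.421 -0.607 -0.507
v 0.503 -1.271 -1.465
v 0.864 -1.852 -1.091
v 1.19 -1.626 -1.364
v 0.967 -1.266 -1.595
v 0.202 -1.218 -1.092
v 0.563 -1.799 -0.718
v 0.402 -1.486 -0.388
v 0.179 -1.127 -0.619
v 0.439 -1.633 -1.153
v 1.662 -3.761 3.464
v 2.669 -3.198 4.166
v 1.013 -2.511 3.392
v 2.02 -1.948 4.094
v 2.26 -3.512 2.406
v 3.267 -2.949 3.108
v 1.611 -2.262 2.334
v 2.618 -1.699 3.036
v -3.723 2.386 2.658
v -4.818 2.817 3.742
v -3.874 3.724 1.973
v -4.97 4.154 3.057
v -2.77 2.886 3.423
v -3.866 3.316 4.507
v -2.922 4.223 2.738
v -4.017 4.654 3.822
f 2 4 1
f 5 2 1
f 1 4 3
f 3 5 1
f 2 8 4
f 6 2 5
f 6 8 2
f 4 8 3
f 7 5 3
f 3 8 7
f 7 6 5
f 8 6 7
f 10 9 12
f 10 12 11
f 12 9 13
f 12 13 11
f 13 9 14
f 13 14 11
f 14 9 15
f 14 15 11
f 15 9 16
f 15 16 11
f 16 9 17
f 16 17 11
f 17 9 18
f 17 18 11
f 18 9 19
f 18 19 11
f 19 9 10
f 19 10 11
f 20 57 36
f 57 31 60
f 36 60 25
f 57 60 36
f 20 36 32
f 36 25 37
f 32 37 21
f 36 37 32
f 20 32 41
f 32 21 42
f 41 42 27
f 32 42 41
f 20 41 53
f 41 27 56
f 53 56 30
f 41 56 53
f 20 53 57
f 53 30 61
f 57 61 31
f 53 61 57
f 21 37 48
f 37 25 51
f 48 51 29
f 37 51 48
f 25 60 38
f 60 31 59
f 38 59 24
f 60 59 38
f 31 61 58
f 61 30 54
f 58 54 22
f 61 54 58
f 30 56 55
f 56 27 43
f 55 43 26
f 56 43 55
f 27 42 47
f 42 21 44
f 47 44 28
f 42 44 47
f 23 49 35
f 49 29 50
f 35 50 24
f 49 50 35
f 23 35 33
f 35 24 34
f 33 34 22
f 35 34 33
f 23 33 40
f 33 22 39
f 40 39 26
f 33 39 40
f 23 40 45
f 40 26 46
f 45 46 28
f 40 46 45
f 23 45 49
f 45 28 52
f 49 52 29
f 45 52 49
f 24 50 38
f 50 29 51
f 38 51 25
f 50 51 38
f 22 34 58
f 34 24 59
f 58 59 31
f 34 59 58
f 26 39 55
f 39 22 54
f 55 54 30
f 39 54 55
f 28 46 47
f 46 26 43
f 47 43 27
f 46 43 47
f 29 52 48
f 52 28 44
f 48 44 21
f 52 44 48
f 63 65 62
f 66 63 62
f 62 65 64
f 64 66 62
f 63 69 65
f 67 63 66
f 67 69 63
f 65 69 64
f 68 66 64
f 64 69 68
f 68 67 66
f 69 67 68
f 71 73 70
f 74 71 70
f 70 73 72
f 72 74 70
f 71 77 73
f 75 71 74
f 75 77 71
f 73 77 72
f 76 74 72
f 72 77 76
f 76 75 74
f 77 75 76



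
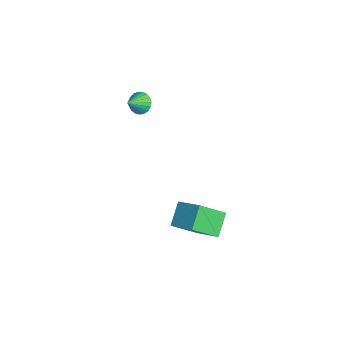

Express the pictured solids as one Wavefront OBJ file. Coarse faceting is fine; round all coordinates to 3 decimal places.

v -3.347 -3.375 0.549
v -2.96 -2.815 0.864
v -2.733 -4.205 1.271
v -3.208 -2.836 1.051
v -3.481 -2.949 1.152
v -3.73 -3.137 1.149
v -3.913 -3.366 1.042
v -3.998 -3.596 0.849
v -3.971 -3.788 0.605
v -3.836 -3.908 0.351
v -3.616 -3.937 0.132
v -3.35 -3.868 -0.016
v -3.083 -3.714 -0.066
v -2.862 -3.501 -0.009
v -2.725 -3.267 0.144
v -2.696 -3.051 0.367
v -2.779 -2.891 0.622
v 2.825 -2.627 -2.57
v 4.096 -1.761 -1.821
v 2.566 -1.119 -3.874
v 3.837 -0.254 -3.125
v 3.843 -3.286 -3.535
v 5.114 -2.421 -2.786
v 3.584 -1.779 -4.839
v 4.855 -0.913 -4.09
f 2 1 4
f 2 4 3
f 4 1 5
f 4 5 3
f 5 1 6
f 5 6 3
f 6 1 7
f 6 7 3
f 7 1 8
f 7 8 3
f 8 1 9
f 8 9 3
f 9 1 10
f 9 10 3
f 10 1 11
f 10 11 3
f 11 1 12
f 11 12 3
f 12 1 13
f 12 13 3
f 13 1 14
f 13 14 3
f 14 1 15
f 14 15 3
f 15 1 16
f 15 16 3
f 16 1 17
f 16 17 3
f 17 1 2
f 17 2 3
f 19 21 18
f 22 19 18
f 18 21 20
f 20 22 18
f 19 25 21
f 23 19 22
f 23 25 19
f 21 25 20
f 24 22 20
f 20 25 24
f 24 23 22
f 25 23 24



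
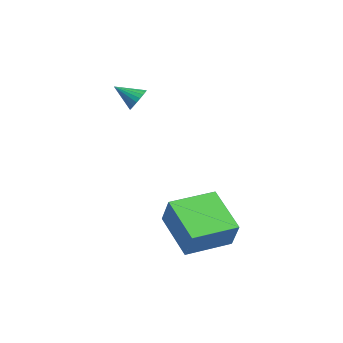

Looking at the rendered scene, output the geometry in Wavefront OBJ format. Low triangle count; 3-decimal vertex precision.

v 0.19 -3.764 -1.291
v 0.625 -3.726 -0.141
v 0.187 -1.955 -1.35
v 0.623 -1.917 -0.2
v 1.957 -3.783 -1.96
v 2.393 -3.745 -0.81
v 1.955 -1.974 -2.019
v 2.39 -1.936 -0.869
v -2.283 -3.425 3.244
v -2.142 -3.21 3.684
v -2.917 -4.055 3.756
v -2.307 -3.09 3.627
v -2.468 -3.027 3.504
v -2.597 -3.034 3.335
v -2.671 -3.109 3.151
v -2.679 -3.238 2.983
v -2.618 -3.399 2.86
v -2.499 -3.566 2.804
v -2.342 -3.707 2.823
v -2.176 -3.801 2.916
v -2.027 -3.829 3.065
v -1.923 -3.788 3.245
v -1.881 -3.683 3.425
v -1.909 -3.535 3.573
v -2.001 -3.367 3.665
f 2 4 1
f 5 2 1
f 1 4 3
f 3 5 1
f 2 8 4
f 6 2 5
f 6 8 2
f 4 8 3
f 7 5 3
f 3 8 7
f 7 6 5
f 8 6 7
f 10 9 12
f 10 12 11
f 12 9 13
f 12 13 11
f 13 9 14
f 13 14 11
f 14 9 15
f 14 15 11
f 15 9 16
f 15 16 11
f 16 9 17
f 16 17 11
f 17 9 18
f 17 18 11
f 18 9 19
f 18 19 11
f 19 9 20
f 19 20 11
f 20 9 21
f 20 21 11
f 21 9 22
f 21 22 11
f 22 9 23
f 22 23 11
f 23 9 24
f 23 24 11
f 24 9 25
f 24 25 11
f 25 9 10
f 25 10 11



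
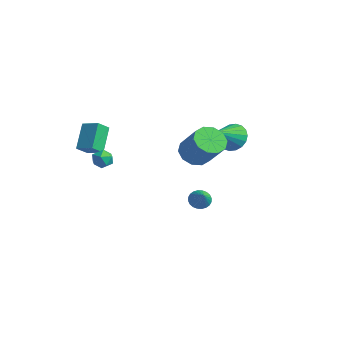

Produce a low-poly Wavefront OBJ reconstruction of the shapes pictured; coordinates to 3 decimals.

v 2.85 0.08 2.931
v 3.406 0.554 2.423
v 4.646 0.555 3.782
v 4.09 0.08 4.289
v 3.093 0.906 2.708
v 4.334 0.907 4.067
v 2.688 0.942 3.078
v 3.928 0.943 4.437
v 2.344 0.649 3.392
v 3.585 0.65 4.751
v 2.194 0.138 3.529
v 3.434 0.139 4.888
v 2.294 -0.395 3.438
v 3.534 -0.394 4.797
v 2.606 -0.747 3.153
v 3.847 -0.746 4.512
v 3.012 -0.783 2.783
v 4.252 -0.782 4.142
v 3.355 -0.49 2.469
v 4.596 -0.489 3.828
v 3.506 0.021 2.332
v 4.746 0.022 3.691
v 0.997 3.82 2.052
v 1.739 4.19 2.377
v 1.263 2.52 2.928
v 1.461 4.307 2.635
v 1.092 4.328 2.777
v 0.704 4.248 2.776
v 0.375 4.083 2.631
v 0.168 3.866 2.372
v 0.126 3.64 2.049
v 0.256 3.45 1.727
v 0.533 3.333 1.47
v 0.902 3.313 1.327
v 1.29 3.393 1.329
v 1.62 3.558 1.473
v 1.827 3.774 1.733
v 1.869 4 2.055
v -0.589 2.973 -2.927
v -0.213 2.824 -3.397
v 0.309 2.547 -2.073
v -0.146 3.052 -3.353
v -0.146 3.268 -3.245
v -0.214 3.44 -3.088
v -0.339 3.54 -2.907
v -0.502 3.554 -2.729
v -0.678 3.479 -2.581
v -0.841 3.328 -2.485
v -0.965 3.122 -2.457
v -1.032 2.894 -2.5
v -1.032 2.677 -2.609
v -0.964 2.506 -2.765
v -0.839 2.406 -2.947
v -0.676 2.392 -3.125
v -0.5 2.466 -3.273
v -0.337 2.618 -3.369
v -2.035 -2.255 1.545
v -1.573 -1.827 1.522
v -1.387 -2.973 1.218
v -0.925 -2.545 1.195
v -1.156 -2.73 1.752
v -1.556 -2.286 1.954
v -1.404 -2.514 0.786
v -1.804 -2.07 0.988
v -1.183 -1.987 1.052
v -1.029 -2.12 1.65
v -1.931 -2.68 1.09
v -1.777 -2.813 1.688
v -3.597 -1.522 2.414
v -3.512 -2.238 2.985
v -2.689 -1.171 2.719
v -2.604 -1.887 3.29
v -2.856 -2.393 1.21
v -2.771 -3.109 1.781
v -1.948 -2.042 1.515
v -1.863 -2.758 2.086
f 2 1 5
f 2 5 3
f 3 5 6
f 3 6 4
f 5 1 7
f 5 7 6
f 6 7 8
f 6 8 4
f 7 1 9
f 7 9 8
f 8 9 10
f 8 10 4
f 9 1 11
f 9 11 10
f 10 11 12
f 10 12 4
f 11 1 13
f 11 13 12
f 12 13 14
f 12 14 4
f 13 1 15
f 13 15 14
f 14 15 16
f 14 16 4
f 15 1 17
f 15 17 16
f 16 17 18
f 16 18 4
f 17 1 19
f 17 19 18
f 18 19 20
f 18 20 4
f 19 1 21
f 19 21 20
f 20 21 22
f 20 22 4
f 21 1 2
f 21 2 22
f 22 2 3
f 22 3 4
f 24 23 26
f 24 26 25
f 26 23 27
f 26 27 25
f 27 23 28
f 27 28 25
f 28 23 29
f 28 29 25
f 29 23 30
f 29 30 25
f 30 23 31
f 30 31 25
f 31 23 32
f 31 32 25
f 32 23 33
f 32 33 25
f 33 23 34
f 33 34 25
f 34 23 35
f 34 35 25
f 35 23 36
f 35 36 25
f 36 23 37
f 36 37 25
f 37 23 38
f 37 38 25
f 38 23 24
f 38 24 25
f 40 39 42
f 40 42 41
f 42 39 43
f 42 43 41
f 43 39 44
f 43 44 41
f 44 39 45
f 44 45 41
f 45 39 46
f 45 46 41
f 46 39 47
f 46 47 41
f 47 39 48
f 47 48 41
f 48 39 49
f 48 49 41
f 49 39 50
f 49 50 41
f 50 39 51
f 50 51 41
f 51 39 52
f 51 52 41
f 52 39 53
f 52 53 41
f 53 39 54
f 53 54 41
f 54 39 55
f 54 55 41
f 55 39 56
f 55 56 41
f 56 39 40
f 56 40 41
f 57 68 62
f 57 62 58
f 57 58 64
f 57 64 67
f 57 67 68
f 58 62 66
f 62 68 61
f 68 67 59
f 67 64 63
f 64 58 65
f 60 66 61
f 60 61 59
f 60 59 63
f 60 63 65
f 60 65 66
f 61 66 62
f 59 61 68
f 63 59 67
f 65 63 64
f 66 65 58
f 70 72 69
f 73 70 69
f 69 72 71
f 71 73 69
f 70 76 72
f 74 70 73
f 74 76 70
f 72 76 71
f 75 73 71
f 71 76 75
f 75 74 73
f 76 74 75



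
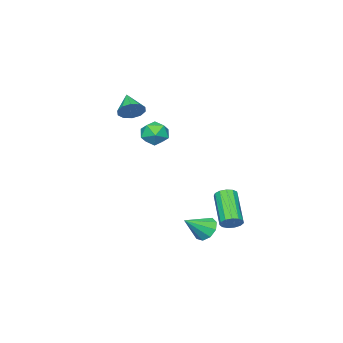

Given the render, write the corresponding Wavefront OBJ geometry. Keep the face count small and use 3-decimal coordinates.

v 2.412 1.4 -3.213
v 2.801 1.996 -3.417
v 3.488 0.98 -2.387
v 2.526 2.101 -3.005
v 2.198 1.879 -2.691
v 1.97 1.432 -2.621
v 1.949 0.971 -2.828
v 2.144 0.71 -3.215
v 2.465 0.773 -3.602
v 2.761 1.129 -3.806
v 2.894 1.612 -3.733
v 2.189 -3.376 3.232
v 2.595 -3.89 2.958
v 1.511 -4.284 3.928
v 2.786 -3.748 3.327
v 2.748 -3.465 3.66
v 2.497 -3.147 3.829
v 2.128 -2.917 3.77
v 1.782 -2.862 3.506
v 1.592 -3.004 3.136
v 1.629 -3.287 2.803
v 1.881 -3.605 2.634
v 2.25 -3.835 2.693
v 0.308 1.29 -3.593
v 0.803 1.016 -3.428
v -0.292 -0.225 -2.202
v -0.788 0.05 -2.367
v 0.759 1.266 -3.214
v -0.336 0.025 -1.988
v 0.572 1.524 -3.12
v -0.523 0.284 -1.894
v 0.301 1.708 -3.177
v -0.795 0.467 -1.95
v 0.032 1.759 -3.365
v -1.064 0.519 -2.139
v -0.15 1.662 -3.626
v -1.245 0.421 -2.4
v -0.186 1.446 -3.877
v -1.281 0.205 -2.65
v -0.065 1.181 -4.037
v -1.161 -0.06 -2.811
v 0.174 0.951 -4.057
v -0.922 -0.29 -2.83
v 0.455 0.828 -3.929
v -0.64 -0.413 -2.703
v 0.69 0.853 -3.695
v -0.406 -0.388 -2.468
v 4.138 -0.255 2.321
v 4.486 -0.777 2.799
v 3.074 -0.323 3.021
v 3.422 -0.845 3.499
v 3.663 -0.094 3.494
v 4.32 -0.052 3.061
v 3.24 -1.048 2.759
v 3.897 -1.006 2.326
v 3.931 -1.267 3.07
v 4.192 -0.678 3.524
v 3.368 -0.422 2.296
v 3.629 0.167 2.75
f 2 1 4
f 2 4 3
f 4 1 5
f 4 5 3
f 5 1 6
f 5 6 3
f 6 1 7
f 6 7 3
f 7 1 8
f 7 8 3
f 8 1 9
f 8 9 3
f 9 1 10
f 9 10 3
f 10 1 11
f 10 11 3
f 11 1 2
f 11 2 3
f 13 12 15
f 13 15 14
f 15 12 16
f 15 16 14
f 16 12 17
f 16 17 14
f 17 12 18
f 17 18 14
f 18 12 19
f 18 19 14
f 19 12 20
f 19 20 14
f 20 12 21
f 20 21 14
f 21 12 22
f 21 22 14
f 22 12 23
f 22 23 14
f 23 12 13
f 23 13 14
f 25 24 28
f 25 28 26
f 26 28 29
f 26 29 27
f 28 24 30
f 28 30 29
f 29 30 31
f 29 31 27
f 30 24 32
f 30 32 31
f 31 32 33
f 31 33 27
f 32 24 34
f 32 34 33
f 33 34 35
f 33 35 27
f 34 24 36
f 34 36 35
f 35 36 37
f 35 37 27
f 36 24 38
f 36 38 37
f 37 38 39
f 37 39 27
f 38 24 40
f 38 40 39
f 39 40 41
f 39 41 27
f 40 24 42
f 40 42 41
f 41 42 43
f 41 43 27
f 42 24 44
f 42 44 43
f 43 44 45
f 43 45 27
f 44 24 46
f 44 46 45
f 45 46 47
f 45 47 27
f 46 24 25
f 46 25 47
f 47 25 26
f 47 26 27
f 48 59 53
f 48 53 49
f 48 49 55
f 48 55 58
f 48 58 59
f 49 53 57
f 53 59 52
f 59 58 50
f 58 55 54
f 55 49 56
f 51 57 52
f 51 52 50
f 51 50 54
f 51 54 56
f 51 56 57
f 52 57 53
f 50 52 59
f 54 50 58
f 56 54 55
f 57 56 49



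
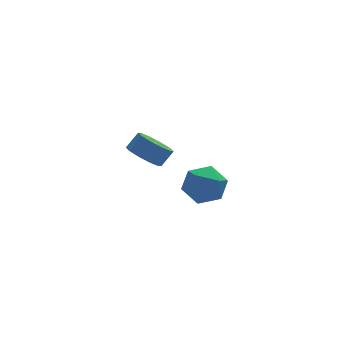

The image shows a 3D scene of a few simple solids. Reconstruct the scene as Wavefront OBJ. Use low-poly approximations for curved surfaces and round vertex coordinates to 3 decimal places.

v 2.896 -2.103 -1.99
v 3.818 -1.894 -1.381
v 2.822 -3.786 -1.299
v 3.744 -3.577 -0.69
v 2.777 -3.057 -0.444
v 2.823 -2.017 -0.87
v 3.817 -3.663 -1.81
v 3.863 -2.623 -2.236
v 4.388 -2.858 -1.269
v 3.745 -2.483 -0.425
v 2.895 -3.197 -2.255
v 2.252 -2.822 -1.411
v 2.113 2.665 -2.796
v 2.555 3.361 -3.343
v 3.209 3.552 -2.57
v 2.767 2.855 -2.024
v 2.104 3.627 -3.027
v 2.758 3.818 -2.254
v 1.656 3.526 -2.622
v 2.31 3.716 -1.85
v 1.383 3.095 -2.284
v 2.037 3.286 -1.512
v 1.388 2.5 -2.142
v 2.042 2.691 -1.37
v 1.671 1.968 -2.25
v 2.325 2.159 -1.477
v 2.122 1.702 -2.566
v 2.776 1.893 -1.793
v 2.57 1.804 -2.97
v 3.224 1.994 -2.198
v 2.843 2.234 -3.308
v 3.497 2.425 -2.536
v 2.838 2.829 -3.45
v 3.492 3.02 -2.678
f 1 12 6
f 1 6 2
f 1 2 8
f 1 8 11
f 1 11 12
f 2 6 10
f 6 12 5
f 12 11 3
f 11 8 7
f 8 2 9
f 4 10 5
f 4 5 3
f 4 3 7
f 4 7 9
f 4 9 10
f 5 10 6
f 3 5 12
f 7 3 11
f 9 7 8
f 10 9 2
f 14 13 17
f 14 17 15
f 15 17 18
f 15 18 16
f 17 13 19
f 17 19 18
f 18 19 20
f 18 20 16
f 19 13 21
f 19 21 20
f 20 21 22
f 20 22 16
f 21 13 23
f 21 23 22
f 22 23 24
f 22 24 16
f 23 13 25
f 23 25 24
f 24 25 26
f 24 26 16
f 25 13 27
f 25 27 26
f 26 27 28
f 26 28 16
f 27 13 29
f 27 29 28
f 28 29 30
f 28 30 16
f 29 13 31
f 29 31 30
f 30 31 32
f 30 32 16
f 31 13 33
f 31 33 32
f 32 33 34
f 32 34 16
f 33 13 14
f 33 14 34
f 34 14 15
f 34 15 16



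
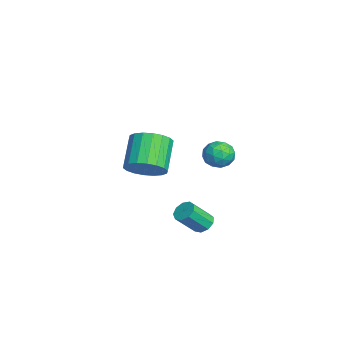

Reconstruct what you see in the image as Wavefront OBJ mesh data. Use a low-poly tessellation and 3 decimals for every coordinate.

v 0.315 1.659 -1.116
v 0.793 1.493 -1.42
v 1.142 0.574 -0.368
v 0.665 0.741 -0.064
v 0.884 1.804 -1.179
v 1.233 0.885 -0.127
v 0.709 2.047 -0.909
v 1.058 1.128 0.144
v 0.349 2.109 -0.735
v 0.699 1.19 0.317
v -0.026 1.96 -0.74
v 0.324 1.042 0.312
v -0.241 1.671 -0.921
v 0.108 0.752 0.131
v -0.197 1.376 -1.193
v 0.153 0.458 -0.141
v 0.088 1.214 -1.429
v 0.437 0.295 -0.377
v 0.478 1.26 -1.519
v 0.828 0.342 -0.467
v 1.096 2.452 3.269
v 1.356 2.882 3.849
v 1.564 1.438 3.811
v 1.824 1.868 4.391
v 1.069 1.761 4.3
v 0.78 2.388 3.965
v 2.14 1.932 3.695
v 1.851 2.559 3.36
v 2.001 2.56 4.113
v 1.339 2.455 4.487
v 1.581 1.865 3.173
v 0.919 1.76 3.547
v 1.185 2.756 3.511
v 1.735 1.564 4.149
v 1.291 1.501 4.095
v 1.444 1.754 4.436
v 0.847 2.466 3.579
v 0.999 2.719 3.921
v 0.83 2.06 4.185
v 1.921 1.601 3.739
v 2.073 1.854 4.081
v 1.476 2.566 3.224
v 1.629 2.819 3.565
v 2.09 2.26 3.475
v 1.717 2.82 4.008
v 1.992 2.223 4.326
v 2.178 2.261 3.917
v 2.008 2.63 3.72
v 1.327 2.758 4.227
v 1.602 2.161 4.546
v 1.159 2.099 4.492
v 0.989 2.468 4.295
v 1.707 2.569 4.382
v 1.318 2.159 3.114
v 1.593 1.562 3.433
v 1.931 1.852 3.365
v 1.761 2.221 3.168
v 0.928 2.097 3.334
v 1.203 1.5 3.652
v 0.912 1.69 3.94
v 0.742 2.059 3.743
v 1.213 1.751 3.278
v -3.289 -0.601 0.506
v -2.565 -0.584 1.266
v -3.907 -0.181 2.535
v -4.631 -0.199 1.774
v -2.572 -0.141 1.119
v -3.914 0.262 2.387
v -2.72 0.212 0.85
v -4.062 0.614 2.118
v -2.981 0.403 0.513
v -4.324 0.805 1.781
v -3.303 0.395 0.174
v -4.646 0.797 1.443
v -3.623 0.19 -0.098
v -4.965 0.592 1.17
v -3.876 -0.172 -0.252
v -5.218 0.231 1.017
v -4.013 -0.619 -0.255
v -5.355 -0.216 1.014
v -4.006 -1.062 -0.107
v -5.348 -0.659 1.161
v -3.858 -1.414 0.162
v -5.2 -1.012 1.43
v -3.596 -1.605 0.499
v -4.939 -1.203 1.767
v -3.274 -1.597 0.837
v -4.617 -1.195 2.106
v -2.955 -1.392 1.11
v -4.297 -0.99 2.378
v -2.702 -1.031 1.263
v -4.044 -0.628 2.532
f 2 1 5
f 2 5 3
f 3 5 6
f 3 6 4
f 5 1 7
f 5 7 6
f 6 7 8
f 6 8 4
f 7 1 9
f 7 9 8
f 8 9 10
f 8 10 4
f 9 1 11
f 9 11 10
f 10 11 12
f 10 12 4
f 11 1 13
f 11 13 12
f 12 13 14
f 12 14 4
f 13 1 15
f 13 15 14
f 14 15 16
f 14 16 4
f 15 1 17
f 15 17 16
f 16 17 18
f 16 18 4
f 17 1 19
f 17 19 18
f 18 19 20
f 18 20 4
f 19 1 2
f 19 2 20
f 20 2 3
f 20 3 4
f 21 58 37
f 58 32 61
f 37 61 26
f 58 61 37
f 21 37 33
f 37 26 38
f 33 38 22
f 37 38 33
f 21 33 42
f 33 22 43
f 42 43 28
f 33 43 42
f 21 42 54
f 42 28 57
f 54 57 31
f 42 57 54
f 21 54 58
f 54 31 62
f 58 62 32
f 54 62 58
f 22 38 49
f 38 26 52
f 49 52 30
f 38 52 49
f 26 61 39
f 61 32 60
f 39 60 25
f 61 60 39
f 32 62 59
f 62 31 55
f 59 55 23
f 62 55 59
f 31 57 56
f 57 28 44
f 56 44 27
f 57 44 56
f 28 43 48
f 43 22 45
f 48 45 29
f 43 45 48
f 24 50 36
f 50 30 51
f 36 51 25
f 50 51 36
f 24 36 34
f 36 25 35
f 34 35 23
f 36 35 34
f 24 34 41
f 34 23 40
f 41 40 27
f 34 40 41
f 24 41 46
f 41 27 47
f 46 47 29
f 41 47 46
f 24 46 50
f 46 29 53
f 50 53 30
f 46 53 50
f 25 51 39
f 51 30 52
f 39 52 26
f 51 52 39
f 23 35 59
f 35 25 60
f 59 60 32
f 35 60 59
f 27 40 56
f 40 23 55
f 56 55 31
f 40 55 56
f 29 47 48
f 47 27 44
f 48 44 28
f 47 44 48
f 30 53 49
f 53 29 45
f 49 45 22
f 53 45 49
f 64 63 67
f 64 67 65
f 65 67 68
f 65 68 66
f 67 63 69
f 67 69 68
f 68 69 70
f 68 70 66
f 69 63 71
f 69 71 70
f 70 71 72
f 70 72 66
f 71 63 73
f 71 73 72
f 72 73 74
f 72 74 66
f 73 63 75
f 73 75 74
f 74 75 76
f 74 76 66
f 75 63 77
f 75 77 76
f 76 77 78
f 76 78 66
f 77 63 79
f 77 79 78
f 78 79 80
f 78 80 66
f 79 63 81
f 79 81 80
f 80 81 82
f 80 82 66
f 81 63 83
f 81 83 82
f 82 83 84
f 82 84 66
f 83 63 85
f 83 85 84
f 84 85 86
f 84 86 66
f 85 63 87
f 85 87 86
f 86 87 88
f 86 88 66
f 87 63 89
f 87 89 88
f 88 89 90
f 88 90 66
f 89 63 91
f 89 91 90
f 90 91 92
f 90 92 66
f 91 63 64
f 91 64 92
f 92 64 65
f 92 65 66



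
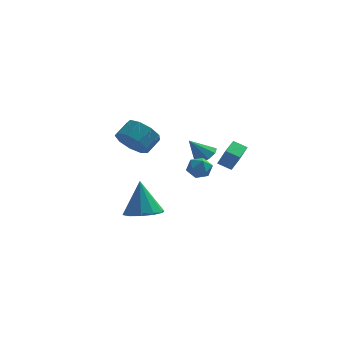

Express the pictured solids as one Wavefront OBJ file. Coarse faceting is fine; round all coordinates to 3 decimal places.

v -2.55 1.757 2.763
v -1.698 1.613 2.166
v -1.138 2.378 2.781
v -1.99 2.523 3.377
v -2.106 2.134 1.889
v -1.546 2.9 2.503
v -2.722 2.48 2.02
v -2.162 3.245 2.635
v -3.258 2.487 2.499
v -2.698 3.252 3.114
v -3.462 2.153 3.101
v -2.902 2.918 3.716
v -3.239 1.634 3.545
v -2.679 2.399 4.16
v -2.694 1.172 3.623
v -2.134 1.938 4.237
v -2.082 0.985 3.298
v -1.522 1.75 3.913
v -1.688 1.159 2.723
v -1.128 1.924 3.337
v 1.31 1.186 2.326
v 1.874 1.309 2.773
v 0.47 1.074 3.414
v 1.656 1.741 2.65
v 1.277 1.913 2.374
v 0.913 1.745 2.076
v 0.735 1.315 1.895
v 0.826 0.825 1.915
v 1.144 0.503 2.127
v 1.539 0.501 2.432
v 1.828 0.819 2.687
v 1.455 -0.099 2.136
v 1.807 -0.601 2.524
v 0.473 -0.739 2.196
v 0.825 -1.241 2.584
v 0.686 -0.59 2.873
v 1.293 -0.195 2.836
v 0.987 -1.145 1.884
v 1.594 -0.75 1.847
v 1.517 -1.248 2.368
v 1.331 -0.905 2.98
v 0.949 -0.435 1.74
v 0.763 -0.092 2.352
v 1.832 2.592 1.058
v 2.274 2.262 2.157
v 2.171 3.705 1.256
v 2.613 3.374 2.356
v 2.587 2.426 0.704
v 3.029 2.095 1.804
v 2.926 3.538 0.903
v 3.368 3.208 2.002
v -1.365 -3.74 0.676
v -0.381 -3.404 0.686
v -1.595 -3.12 2.564
v -0.754 -2.922 0.482
v -1.36 -2.752 0.352
v -1.968 -2.96 0.346
v -2.346 -3.465 0.467
v -2.349 -4.076 0.667
v -1.977 -4.559 0.871
v -1.37 -4.728 1
v -0.762 -4.521 1.006
v -0.384 -4.015 0.886
f 2 1 5
f 2 5 3
f 3 5 6
f 3 6 4
f 5 1 7
f 5 7 6
f 6 7 8
f 6 8 4
f 7 1 9
f 7 9 8
f 8 9 10
f 8 10 4
f 9 1 11
f 9 11 10
f 10 11 12
f 10 12 4
f 11 1 13
f 11 13 12
f 12 13 14
f 12 14 4
f 13 1 15
f 13 15 14
f 14 15 16
f 14 16 4
f 15 1 17
f 15 17 16
f 16 17 18
f 16 18 4
f 17 1 19
f 17 19 18
f 18 19 20
f 18 20 4
f 19 1 2
f 19 2 20
f 20 2 3
f 20 3 4
f 22 21 24
f 22 24 23
f 24 21 25
f 24 25 23
f 25 21 26
f 25 26 23
f 26 21 27
f 26 27 23
f 27 21 28
f 27 28 23
f 28 21 29
f 28 29 23
f 29 21 30
f 29 30 23
f 30 21 31
f 30 31 23
f 31 21 22
f 31 22 23
f 32 43 37
f 32 37 33
f 32 33 39
f 32 39 42
f 32 42 43
f 33 37 41
f 37 43 36
f 43 42 34
f 42 39 38
f 39 33 40
f 35 41 36
f 35 36 34
f 35 34 38
f 35 38 40
f 35 40 41
f 36 41 37
f 34 36 43
f 38 34 42
f 40 38 39
f 41 40 33
f 45 47 44
f 48 45 44
f 44 47 46
f 46 48 44
f 45 51 47
f 49 45 48
f 49 51 45
f 47 51 46
f 50 48 46
f 46 51 50
f 50 49 48
f 51 49 50
f 53 52 55
f 53 55 54
f 55 52 56
f 55 56 54
f 56 52 57
f 56 57 54
f 57 52 58
f 57 58 54
f 58 52 59
f 58 59 54
f 59 52 60
f 59 60 54
f 60 52 61
f 60 61 54
f 61 52 62
f 61 62 54
f 62 52 63
f 62 63 54
f 63 52 53
f 63 53 54



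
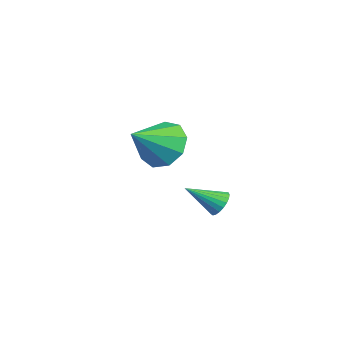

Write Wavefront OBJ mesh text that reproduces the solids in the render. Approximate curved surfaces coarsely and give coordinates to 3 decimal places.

v 1.069 3.775 -2.849
v 1.48 3.563 -3.128
v 0.991 2.625 -2.091
v 1.586 3.667 -2.96
v 1.603 3.79 -2.772
v 1.527 3.91 -2.598
v 1.372 4.006 -2.467
v 1.165 4.063 -2.403
v 0.941 4.07 -2.415
v 0.739 4.026 -2.503
v 0.594 3.938 -2.651
v 0.531 3.822 -2.833
v 0.561 3.699 -3.017
v 0.679 3.588 -3.173
v 0.865 3.509 -3.273
v 1.085 3.477 -3.299
v 1.303 3.496 -3.248
v -3.068 2.53 -1.878
v -2.668 2.115 -2.767
v -2.252 1.31 -0.942
v -2.217 2.619 -2.504
v -2.165 3.08 -1.947
v -2.535 3.285 -1.358
v -3.155 3.136 -1.012
v -3.734 2.703 -1.071
v -4.001 2.189 -1.507
v -3.832 1.835 -2.117
v -3.305 1.806 -2.615
f 2 1 4
f 2 4 3
f 4 1 5
f 4 5 3
f 5 1 6
f 5 6 3
f 6 1 7
f 6 7 3
f 7 1 8
f 7 8 3
f 8 1 9
f 8 9 3
f 9 1 10
f 9 10 3
f 10 1 11
f 10 11 3
f 11 1 12
f 11 12 3
f 12 1 13
f 12 13 3
f 13 1 14
f 13 14 3
f 14 1 15
f 14 15 3
f 15 1 16
f 15 16 3
f 16 1 17
f 16 17 3
f 17 1 2
f 17 2 3
f 19 18 21
f 19 21 20
f 21 18 22
f 21 22 20
f 22 18 23
f 22 23 20
f 23 18 24
f 23 24 20
f 24 18 25
f 24 25 20
f 25 18 26
f 25 26 20
f 26 18 27
f 26 27 20
f 27 18 28
f 27 28 20
f 28 18 19
f 28 19 20



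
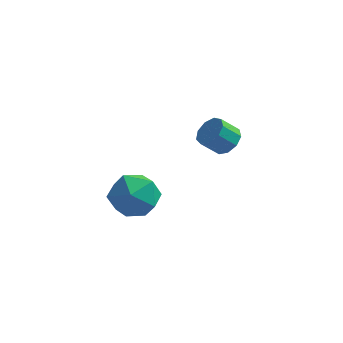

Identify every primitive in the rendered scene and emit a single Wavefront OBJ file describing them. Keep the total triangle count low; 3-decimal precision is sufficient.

v -2.355 -1.471 -1.413
v -1.465 -1.14 -2.195
v -1.215 -2.96 -0.745
v -0.325 -2.629 -1.527
v -0.604 -1.906 -0.572
v -1.309 -0.986 -0.985
v -1.371 -3.114 -1.955
v -2.076 -2.194 -2.368
v -0.857 -2.156 -2.53
v -0.383 -1.409 -1.675
v -2.297 -2.691 -1.265
v -1.823 -1.944 -0.41
v 1.268 3.06 -1.218
v 1.87 2.944 -0.737
v 1.174 2.563 0.04
v 0.572 2.68 -0.442
v 1.675 3.436 -0.67
v 0.98 3.056 0.107
v 1.29 3.752 -0.86
v 0.594 3.372 -0.083
v 0.894 3.745 -1.217
v 0.199 3.364 -0.441
v 0.673 3.417 -1.576
v -0.022 3.037 -0.799
v 0.73 2.922 -1.767
v 0.035 2.542 -0.99
v 1.039 2.492 -1.701
v 0.344 2.111 -0.924
v 1.455 2.328 -1.41
v 0.759 1.947 -0.633
v 1.783 2.506 -1.029
v 1.087 2.126 -0.252
f 1 12 6
f 1 6 2
f 1 2 8
f 1 8 11
f 1 11 12
f 2 6 10
f 6 12 5
f 12 11 3
f 11 8 7
f 8 2 9
f 4 10 5
f 4 5 3
f 4 3 7
f 4 7 9
f 4 9 10
f 5 10 6
f 3 5 12
f 7 3 11
f 9 7 8
f 10 9 2
f 14 13 17
f 14 17 15
f 15 17 18
f 15 18 16
f 17 13 19
f 17 19 18
f 18 19 20
f 18 20 16
f 19 13 21
f 19 21 20
f 20 21 22
f 20 22 16
f 21 13 23
f 21 23 22
f 22 23 24
f 22 24 16
f 23 13 25
f 23 25 24
f 24 25 26
f 24 26 16
f 25 13 27
f 25 27 26
f 26 27 28
f 26 28 16
f 27 13 29
f 27 29 28
f 28 29 30
f 28 30 16
f 29 13 31
f 29 31 30
f 30 31 32
f 30 32 16
f 31 13 14
f 31 14 32
f 32 14 15
f 32 15 16



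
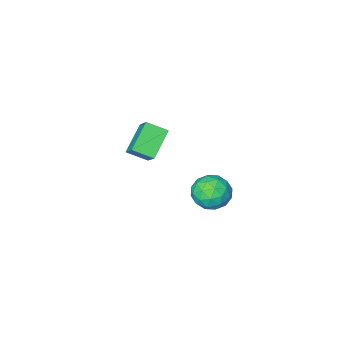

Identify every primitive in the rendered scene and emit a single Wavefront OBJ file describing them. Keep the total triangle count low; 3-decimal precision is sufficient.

v 1.839 -4.595 1.83
v 2.146 -3.373 3.001
v 3.245 -3.772 0.603
v 3.551 -2.549 1.773
v 2.809 -5.391 2.407
v 3.115 -4.168 3.577
v 4.214 -4.567 1.179
v 4.521 -3.345 2.35
v 2.291 2.81 3.181
v 3.085 3.612 2.845
v 3.055 1.548 1.975
v 3.849 2.35 1.639
v 3.897 1.892 2.723
v 3.424 2.672 3.469
v 2.716 2.488 1.351
v 2.243 3.268 2.097
v 3.348 3.413 1.715
v 4.078 3.045 2.562
v 2.062 2.115 2.258
v 2.792 1.747 3.105
v 2.621 3.322 3.119
v 3.519 1.838 1.701
v 3.547 1.569 2.338
v 4.014 2.04 2.141
v 2.82 2.769 3.485
v 3.287 3.241 3.288
v 3.764 2.23 3.216
v 2.853 1.919 1.532
v 3.32 2.391 1.335
v 2.126 3.12 2.679
v 2.593 3.591 2.482
v 2.376 2.93 1.604
v 3.242 3.676 2.257
v 3.692 2.934 1.548
v 3.025 3.015 1.379
v 2.748 3.474 1.817
v 3.671 3.46 2.755
v 4.12 2.718 2.047
v 4.148 2.449 2.684
v 3.87 2.907 3.122
v 3.826 3.343 2.091
v 2.02 2.442 2.773
v 2.469 1.7 2.065
v 2.27 2.253 1.698
v 1.992 2.711 2.136
v 2.448 2.226 3.272
v 2.898 1.484 2.563
v 3.392 1.686 3.003
v 3.115 2.145 3.441
v 2.314 1.817 2.729
f 2 4 1
f 5 2 1
f 1 4 3
f 3 5 1
f 2 8 4
f 6 2 5
f 6 8 2
f 4 8 3
f 7 5 3
f 3 8 7
f 7 6 5
f 8 6 7
f 9 46 25
f 46 20 49
f 25 49 14
f 46 49 25
f 9 25 21
f 25 14 26
f 21 26 10
f 25 26 21
f 9 21 30
f 21 10 31
f 30 31 16
f 21 31 30
f 9 30 42
f 30 16 45
f 42 45 19
f 30 45 42
f 9 42 46
f 42 19 50
f 46 50 20
f 42 50 46
f 10 26 37
f 26 14 40
f 37 40 18
f 26 40 37
f 14 49 27
f 49 20 48
f 27 48 13
f 49 48 27
f 20 50 47
f 50 19 43
f 47 43 11
f 50 43 47
f 19 45 44
f 45 16 32
f 44 32 15
f 45 32 44
f 16 31 36
f 31 10 33
f 36 33 17
f 31 33 36
f 12 38 24
f 38 18 39
f 24 39 13
f 38 39 24
f 12 24 22
f 24 13 23
f 22 23 11
f 24 23 22
f 12 22 29
f 22 11 28
f 29 28 15
f 22 28 29
f 12 29 34
f 29 15 35
f 34 35 17
f 29 35 34
f 12 34 38
f 34 17 41
f 38 41 18
f 34 41 38
f 13 39 27
f 39 18 40
f 27 40 14
f 39 40 27
f 11 23 47
f 23 13 48
f 47 48 20
f 23 48 47
f 15 28 44
f 28 11 43
f 44 43 19
f 28 43 44
f 17 35 36
f 35 15 32
f 36 32 16
f 35 32 36
f 18 41 37
f 41 17 33
f 37 33 10
f 41 33 37



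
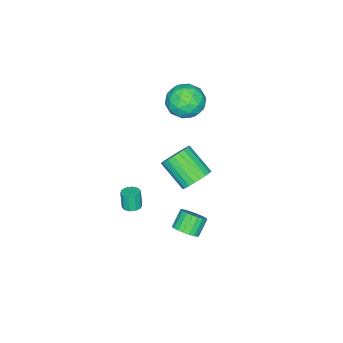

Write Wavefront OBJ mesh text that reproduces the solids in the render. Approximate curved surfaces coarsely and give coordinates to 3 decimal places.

v -0.138 1.046 -2.639
v 0.48 0.583 -3.121
v 0.235 -0.909 -2.004
v -0.382 -0.446 -1.521
v 0.684 0.735 -2.874
v 0.44 -0.757 -1.757
v 0.764 0.934 -2.591
v 0.52 -0.558 -1.474
v 0.706 1.15 -2.315
v 0.462 -0.342 -1.198
v 0.52 1.35 -2.088
v 0.276 -0.142 -0.971
v 0.234 1.504 -1.946
v -0.011 0.012 -0.828
v -0.109 1.588 -1.908
v -0.354 0.096 -0.791
v -0.456 1.59 -1.982
v -0.701 0.098 -0.865
v -0.755 1.509 -2.156
v -1 0.017 -1.039
v -0.96 1.357 -2.403
v -1.204 -0.135 -1.286
v -1.04 1.158 -2.686
v -1.284 -0.334 -1.569
v -0.982 0.942 -2.962
v -1.226 -0.55 -1.845
v -0.796 0.742 -3.189
v -1.04 -0.75 -2.072
v -0.509 0.588 -3.332
v -0.754 -0.904 -2.214
v -0.166 0.504 -3.369
v -0.411 -0.988 -2.252
v 0.181 0.502 -3.295
v -0.064 -0.99 -2.178
v -3.32 -1.052 -0.504
v -2.255 -0.829 -0.179
v -3.525 -2.171 0.939
v -2.46 -1.948 1.264
v -3.255 -1.14 1.331
v -3.128 -0.448 0.439
v -2.652 -2.552 0.321
v -2.525 -1.86 -0.571
v -1.842 -1.756 0.331
v -2.215 -0.884 0.955
v -3.565 -2.116 -0.195
v -3.938 -1.244 0.429
v -2.769 -0.842 -0.468
v -3.011 -2.158 1.228
v -3.478 -1.683 1.267
v -2.852 -1.552 1.458
v -3.282 -0.618 -0.105
v -2.656 -0.487 0.086
v -3.244 -0.67 0.974
v -3.124 -2.513 0.674
v -2.498 -2.382 0.865
v -2.928 -1.448 -0.698
v -2.302 -1.317 -0.507
v -2.536 -2.33 -0.214
v -1.9 -1.256 0.023
v -2.021 -1.914 0.87
v -2.134 -2.269 0.316
v -2.059 -1.862 -0.208
v -2.119 -0.743 0.389
v -2.24 -1.401 1.237
v -2.708 -0.926 1.277
v -2.633 -0.519 0.753
v -1.877 -1.288 0.689
v -3.54 -1.599 -0.477
v -3.661 -2.257 0.371
v -3.147 -2.481 0.007
v -3.072 -2.074 -0.517
v -3.759 -1.086 -0.11
v -3.88 -1.744 0.737
v -3.721 -1.138 0.968
v -3.646 -0.731 0.444
v -3.903 -1.712 0.071
v 2.266 1.942 -4.355
v 2.757 2.163 -3.862
v 1.985 2.16 -3.092
v 1.494 1.938 -3.585
v 2.65 2.427 -3.968
v 1.879 2.423 -3.198
v 2.477 2.607 -4.141
v 1.706 2.603 -3.37
v 2.268 2.672 -4.35
v 1.496 2.668 -3.58
v 2.058 2.61 -4.561
v 1.286 2.607 -3.791
v 1.884 2.434 -4.736
v 1.112 2.43 -3.966
v 1.776 2.172 -4.845
v 1.004 2.168 -4.075
v 1.753 1.87 -4.869
v 0.981 1.867 -4.099
v 1.818 1.581 -4.805
v 1.047 1.578 -4.035
v 1.961 1.354 -4.663
v 1.19 1.351 -3.892
v 2.157 1.229 -4.467
v 1.385 1.225 -3.697
v 2.371 1.227 -4.252
v 1.6 1.223 -3.482
v 2.567 1.348 -4.055
v 1.796 1.345 -3.285
v 2.711 1.572 -3.91
v 1.94 1.569 -3.14
v 2.778 1.861 -3.842
v 2.007 1.857 -3.072
v 4.045 -0.019 -1.764
v 4.5 0.166 -1.674
v 4.371 0.004 -0.686
v 3.915 -0.181 -0.776
v 4.298 0.4 -1.662
v 4.169 0.237 -0.674
v 3.999 0.473 -1.689
v 3.87 0.311 -0.701
v 3.718 0.359 -1.745
v 3.588 0.197 -0.756
v 3.561 0.1 -1.808
v 3.432 -0.062 -0.819
v 3.589 -0.204 -1.854
v 3.46 -0.366 -0.866
v 3.791 -0.437 -1.866
v 3.662 -0.6 -0.878
v 4.09 -0.511 -1.839
v 3.961 -0.673 -0.851
v 4.372 -0.397 -1.784
v 4.242 -0.559 -0.795
v 4.528 -0.138 -1.721
v 4.399 -0.3 -0.732
f 2 1 5
f 2 5 3
f 3 5 6
f 3 6 4
f 5 1 7
f 5 7 6
f 6 7 8
f 6 8 4
f 7 1 9
f 7 9 8
f 8 9 10
f 8 10 4
f 9 1 11
f 9 11 10
f 10 11 12
f 10 12 4
f 11 1 13
f 11 13 12
f 12 13 14
f 12 14 4
f 13 1 15
f 13 15 14
f 14 15 16
f 14 16 4
f 15 1 17
f 15 17 16
f 16 17 18
f 16 18 4
f 17 1 19
f 17 19 18
f 18 19 20
f 18 20 4
f 19 1 21
f 19 21 20
f 20 21 22
f 20 22 4
f 21 1 23
f 21 23 22
f 22 23 24
f 22 24 4
f 23 1 25
f 23 25 24
f 24 25 26
f 24 26 4
f 25 1 27
f 25 27 26
f 26 27 28
f 26 28 4
f 27 1 29
f 27 29 28
f 28 29 30
f 28 30 4
f 29 1 31
f 29 31 30
f 30 31 32
f 30 32 4
f 31 1 33
f 31 33 32
f 32 33 34
f 32 34 4
f 33 1 2
f 33 2 34
f 34 2 3
f 34 3 4
f 35 72 51
f 72 46 75
f 51 75 40
f 72 75 51
f 35 51 47
f 51 40 52
f 47 52 36
f 51 52 47
f 35 47 56
f 47 36 57
f 56 57 42
f 47 57 56
f 35 56 68
f 56 42 71
f 68 71 45
f 56 71 68
f 35 68 72
f 68 45 76
f 72 76 46
f 68 76 72
f 36 52 63
f 52 40 66
f 63 66 44
f 52 66 63
f 40 75 53
f 75 46 74
f 53 74 39
f 75 74 53
f 46 76 73
f 76 45 69
f 73 69 37
f 76 69 73
f 45 71 70
f 71 42 58
f 70 58 41
f 71 58 70
f 42 57 62
f 57 36 59
f 62 59 43
f 57 59 62
f 38 64 50
f 64 44 65
f 50 65 39
f 64 65 50
f 38 50 48
f 50 39 49
f 48 49 37
f 50 49 48
f 38 48 55
f 48 37 54
f 55 54 41
f 48 54 55
f 38 55 60
f 55 41 61
f 60 61 43
f 55 61 60
f 38 60 64
f 60 43 67
f 64 67 44
f 60 67 64
f 39 65 53
f 65 44 66
f 53 66 40
f 65 66 53
f 37 49 73
f 49 39 74
f 73 74 46
f 49 74 73
f 41 54 70
f 54 37 69
f 70 69 45
f 54 69 70
f 43 61 62
f 61 41 58
f 62 58 42
f 61 58 62
f 44 67 63
f 67 43 59
f 63 59 36
f 67 59 63
f 78 77 81
f 78 81 79
f 79 81 82
f 79 82 80
f 81 77 83
f 81 83 82
f 82 83 84
f 82 84 80
f 83 77 85
f 83 85 84
f 84 85 86
f 84 86 80
f 85 77 87
f 85 87 86
f 86 87 88
f 86 88 80
f 87 77 89
f 87 89 88
f 88 89 90
f 88 90 80
f 89 77 91
f 89 91 90
f 90 91 92
f 90 92 80
f 91 77 93
f 91 93 92
f 92 93 94
f 92 94 80
f 93 77 95
f 93 95 94
f 94 95 96
f 94 96 80
f 95 77 97
f 95 97 96
f 96 97 98
f 96 98 80
f 97 77 99
f 97 99 98
f 98 99 100
f 98 100 80
f 99 77 101
f 99 101 100
f 100 101 102
f 100 102 80
f 101 77 103
f 101 103 102
f 102 103 104
f 102 104 80
f 103 77 105
f 103 105 104
f 104 105 106
f 104 106 80
f 105 77 107
f 105 107 106
f 106 107 108
f 106 108 80
f 107 77 78
f 107 78 108
f 108 78 79
f 108 79 80
f 110 109 113
f 110 113 111
f 111 113 114
f 111 114 112
f 113 109 115
f 113 115 114
f 114 115 116
f 114 116 112
f 115 109 117
f 115 117 116
f 116 117 118
f 116 118 112
f 117 109 119
f 117 119 118
f 118 119 120
f 118 120 112
f 119 109 121
f 119 121 120
f 120 121 122
f 120 122 112
f 121 109 123
f 121 123 122
f 122 123 124
f 122 124 112
f 123 109 125
f 123 125 124
f 124 125 126
f 124 126 112
f 125 109 127
f 125 127 126
f 126 127 128
f 126 128 112
f 127 109 129
f 127 129 128
f 128 129 130
f 128 130 112
f 129 109 110
f 129 110 130
f 130 110 111
f 130 111 112



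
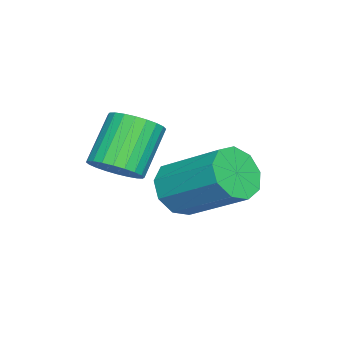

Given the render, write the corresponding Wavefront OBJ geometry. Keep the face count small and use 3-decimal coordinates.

v 2.418 0.777 -1.113
v 3.16 0.87 -1.558
v 3.625 2.555 -0.431
v 2.882 2.463 0.013
v 2.723 1.17 -1.827
v 3.187 2.856 -0.7
v 2.143 1.287 -1.763
v 2.607 2.973 -0.636
v 1.691 1.165 -1.394
v 2.156 2.851 -0.267
v 1.58 0.862 -0.895
v 2.045 2.547 0.232
v 1.861 0.519 -0.497
v 2.325 2.204 0.63
v 2.402 0.297 -0.388
v 2.866 1.982 0.739
v 2.951 0.3 -0.619
v 3.415 1.985 0.508
v 3.25 0.526 -1.081
v 3.714 2.211 0.046
v 3.652 -0.464 -0.005
v 4.213 -0.587 0.509
v 3.128 -0.398 1.738
v 2.568 -0.276 1.225
v 4.228 -0.289 0.476
v 3.143 -0.1 1.705
v 4.155 -0.018 0.37
v 3.07 0.171 1.599
v 4.006 0.186 0.207
v 2.921 0.375 1.436
v 3.803 0.29 0.012
v 2.718 0.479 1.241
v 3.577 0.28 -0.186
v 2.492 0.469 1.043
v 3.362 0.156 -0.356
v 2.278 0.345 0.873
v 3.192 -0.062 -0.473
v 2.107 0.127 0.756
v 3.092 -0.342 -0.518
v 2.007 -0.153 0.711
v 3.077 -0.64 -0.485
v 1.992 -0.451 0.744
v 3.15 -0.911 -0.379
v 2.065 -0.722 0.85
v 3.299 -1.115 -0.216
v 2.214 -0.926 1.013
v 3.502 -1.219 -0.021
v 2.417 -1.03 1.208
v 3.728 -1.209 0.177
v 2.643 -1.02 1.406
v 3.942 -1.085 0.347
v 2.858 -0.896 1.576
v 4.113 -0.867 0.464
v 3.028 -0.678 1.693
f 2 1 5
f 2 5 3
f 3 5 6
f 3 6 4
f 5 1 7
f 5 7 6
f 6 7 8
f 6 8 4
f 7 1 9
f 7 9 8
f 8 9 10
f 8 10 4
f 9 1 11
f 9 11 10
f 10 11 12
f 10 12 4
f 11 1 13
f 11 13 12
f 12 13 14
f 12 14 4
f 13 1 15
f 13 15 14
f 14 15 16
f 14 16 4
f 15 1 17
f 15 17 16
f 16 17 18
f 16 18 4
f 17 1 19
f 17 19 18
f 18 19 20
f 18 20 4
f 19 1 2
f 19 2 20
f 20 2 3
f 20 3 4
f 22 21 25
f 22 25 23
f 23 25 26
f 23 26 24
f 25 21 27
f 25 27 26
f 26 27 28
f 26 28 24
f 27 21 29
f 27 29 28
f 28 29 30
f 28 30 24
f 29 21 31
f 29 31 30
f 30 31 32
f 30 32 24
f 31 21 33
f 31 33 32
f 32 33 34
f 32 34 24
f 33 21 35
f 33 35 34
f 34 35 36
f 34 36 24
f 35 21 37
f 35 37 36
f 36 37 38
f 36 38 24
f 37 21 39
f 37 39 38
f 38 39 40
f 38 40 24
f 39 21 41
f 39 41 40
f 40 41 42
f 40 42 24
f 41 21 43
f 41 43 42
f 42 43 44
f 42 44 24
f 43 21 45
f 43 45 44
f 44 45 46
f 44 46 24
f 45 21 47
f 45 47 46
f 46 47 48
f 46 48 24
f 47 21 49
f 47 49 48
f 48 49 50
f 48 50 24
f 49 21 51
f 49 51 50
f 50 51 52
f 50 52 24
f 51 21 53
f 51 53 52
f 52 53 54
f 52 54 24
f 53 21 22
f 53 22 54
f 54 22 23
f 54 23 24

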